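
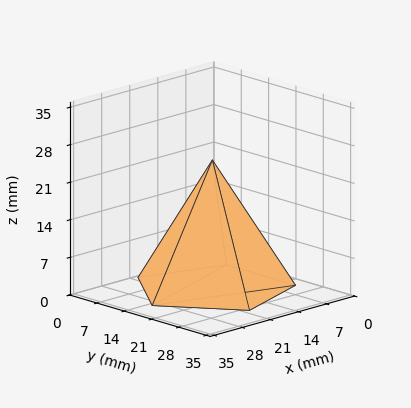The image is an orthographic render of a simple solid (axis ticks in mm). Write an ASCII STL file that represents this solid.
Reading the render: the shape is a regular 5-sided pyramid, base circumscribed radius ≈ 15 mm, apex at z ≈ 24 mm (dimensions read to the nearest mm from the axis ticks). For the STL, each face is triangulated and given an outward normal.

solid part
  facet normal 0.0000 0.0000 -1.0000
    outer loop
      vertex 2.86 23.82 0.00
      vertex 19.64 29.27 0.00
      vertex 30.00 15.00 0.00
    endloop
  endfacet
  facet normal 0.0000 0.0000 -1.0000
    outer loop
      vertex 2.86 6.18 0.00
      vertex 2.86 23.82 0.00
      vertex 30.00 15.00 0.00
    endloop
  endfacet
  facet normal 0.0000 0.0000 -1.0000
    outer loop
      vertex 19.64 0.73 0.00
      vertex 2.86 6.18 0.00
      vertex 30.00 15.00 0.00
    endloop
  endfacet
  facet normal 0.7221 0.5243 0.4513
    outer loop
      vertex 30.00 15.00 0.00
      vertex 19.64 29.27 0.00
      vertex 15.00 15.00 24.00
    endloop
  endfacet
  facet normal -0.2757 0.8487 0.4513
    outer loop
      vertex 19.64 29.27 0.00
      vertex 2.86 23.82 0.00
      vertex 15.00 15.00 24.00
    endloop
  endfacet
  facet normal -0.8923 0.0000 0.4514
    outer loop
      vertex 2.86 23.82 0.00
      vertex 2.86 6.18 0.00
      vertex 15.00 15.00 24.00
    endloop
  endfacet
  facet normal -0.2757 -0.8487 0.4513
    outer loop
      vertex 2.86 6.18 0.00
      vertex 19.64 0.73 0.00
      vertex 15.00 15.00 24.00
    endloop
  endfacet
  facet normal 0.7221 -0.5243 0.4513
    outer loop
      vertex 19.64 0.73 0.00
      vertex 30.00 15.00 0.00
      vertex 15.00 15.00 24.00
    endloop
  endfacet
endsolid part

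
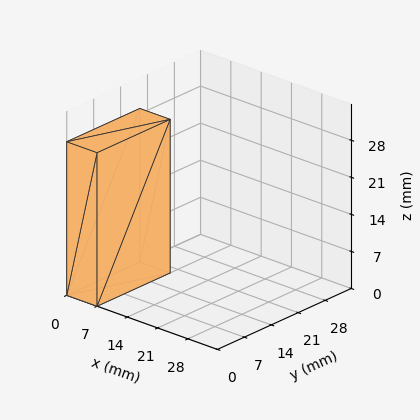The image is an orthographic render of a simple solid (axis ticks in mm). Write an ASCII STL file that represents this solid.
Reading the render: the shape is a rectangular box, roughly 7 × 19 mm footprint and 29 mm tall (dimensions read to the nearest mm from the axis ticks). For the STL, each face is triangulated and given an outward normal.

solid part
  facet normal 0.0000 0.0000 -1.0000
    outer loop
      vertex 7.000 19.000 0.000
      vertex 7.000 0.000 0.000
      vertex 0.000 0.000 0.000
    endloop
  endfacet
  facet normal 0.0000 0.0000 -1.0000
    outer loop
      vertex 0.000 19.000 0.000
      vertex 7.000 19.000 0.000
      vertex 0.000 0.000 0.000
    endloop
  endfacet
  facet normal 0.0000 0.0000 1.0000
    outer loop
      vertex 0.000 0.000 29.000
      vertex 7.000 0.000 29.000
      vertex 7.000 19.000 29.000
    endloop
  endfacet
  facet normal 0.0000 0.0000 1.0000
    outer loop
      vertex 0.000 0.000 29.000
      vertex 7.000 19.000 29.000
      vertex 0.000 19.000 29.000
    endloop
  endfacet
  facet normal 0.0000 -1.0000 0.0000
    outer loop
      vertex 0.000 0.000 0.000
      vertex 7.000 0.000 0.000
      vertex 7.000 0.000 29.000
    endloop
  endfacet
  facet normal 0.0000 -1.0000 0.0000
    outer loop
      vertex 0.000 0.000 0.000
      vertex 7.000 0.000 29.000
      vertex 0.000 0.000 29.000
    endloop
  endfacet
  facet normal 0.0000 1.0000 0.0000
    outer loop
      vertex 7.000 19.000 29.000
      vertex 7.000 19.000 0.000
      vertex 0.000 19.000 0.000
    endloop
  endfacet
  facet normal 0.0000 1.0000 0.0000
    outer loop
      vertex 0.000 19.000 29.000
      vertex 7.000 19.000 29.000
      vertex 0.000 19.000 0.000
    endloop
  endfacet
  facet normal -1.0000 0.0000 0.0000
    outer loop
      vertex 0.000 19.000 29.000
      vertex 0.000 19.000 0.000
      vertex 0.000 0.000 0.000
    endloop
  endfacet
  facet normal -1.0000 0.0000 0.0000
    outer loop
      vertex 0.000 0.000 29.000
      vertex 0.000 19.000 29.000
      vertex 0.000 0.000 0.000
    endloop
  endfacet
  facet normal 1.0000 0.0000 0.0000
    outer loop
      vertex 7.000 0.000 0.000
      vertex 7.000 19.000 0.000
      vertex 7.000 19.000 29.000
    endloop
  endfacet
  facet normal 1.0000 0.0000 0.0000
    outer loop
      vertex 7.000 0.000 0.000
      vertex 7.000 19.000 29.000
      vertex 7.000 0.000 29.000
    endloop
  endfacet
endsolid part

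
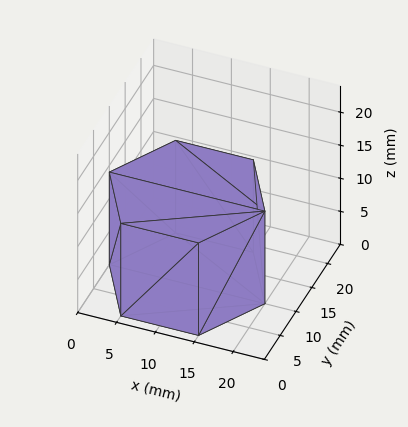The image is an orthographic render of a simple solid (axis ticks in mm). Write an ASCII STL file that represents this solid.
Reading the render: the shape is a regular 6-sided prism (a cylinder approximated with 6 flat sides), circumscribed radius ≈ 10 mm, height ≈ 14 mm (dimensions read to the nearest mm from the axis ticks). For the STL, each face is triangulated and given an outward normal.

solid part
  facet normal 0.0000 0.0000 -1.0000
    outer loop
      vertex 5.000 18.660 0.000
      vertex 15.000 18.660 0.000
      vertex 20.000 10.000 0.000
    endloop
  endfacet
  facet normal 0.0000 0.0000 -1.0000
    outer loop
      vertex 0.000 10.000 0.000
      vertex 5.000 18.660 0.000
      vertex 20.000 10.000 0.000
    endloop
  endfacet
  facet normal 0.0000 0.0000 -1.0000
    outer loop
      vertex 5.000 1.340 0.000
      vertex 0.000 10.000 0.000
      vertex 20.000 10.000 0.000
    endloop
  endfacet
  facet normal 0.0000 0.0000 -1.0000
    outer loop
      vertex 15.000 1.340 0.000
      vertex 5.000 1.340 0.000
      vertex 20.000 10.000 0.000
    endloop
  endfacet
  facet normal 0.0000 0.0000 1.0000
    outer loop
      vertex 20.000 10.000 14.000
      vertex 15.000 18.660 14.000
      vertex 5.000 18.660 14.000
    endloop
  endfacet
  facet normal 0.0000 0.0000 1.0000
    outer loop
      vertex 20.000 10.000 14.000
      vertex 5.000 18.660 14.000
      vertex 0.000 10.000 14.000
    endloop
  endfacet
  facet normal 0.0000 0.0000 1.0000
    outer loop
      vertex 20.000 10.000 14.000
      vertex 0.000 10.000 14.000
      vertex 5.000 1.340 14.000
    endloop
  endfacet
  facet normal 0.0000 0.0000 1.0000
    outer loop
      vertex 20.000 10.000 14.000
      vertex 5.000 1.340 14.000
      vertex 15.000 1.340 14.000
    endloop
  endfacet
  facet normal 0.8660 0.5000 0.0000
    outer loop
      vertex 20.000 10.000 0.000
      vertex 15.000 18.660 0.000
      vertex 15.000 18.660 14.000
    endloop
  endfacet
  facet normal 0.8660 0.5000 0.0000
    outer loop
      vertex 20.000 10.000 0.000
      vertex 15.000 18.660 14.000
      vertex 20.000 10.000 14.000
    endloop
  endfacet
  facet normal 0.0000 1.0000 0.0000
    outer loop
      vertex 15.000 18.660 0.000
      vertex 5.000 18.660 0.000
      vertex 5.000 18.660 14.000
    endloop
  endfacet
  facet normal 0.0000 1.0000 0.0000
    outer loop
      vertex 15.000 18.660 0.000
      vertex 5.000 18.660 14.000
      vertex 15.000 18.660 14.000
    endloop
  endfacet
  facet normal -0.8660 0.5000 0.0000
    outer loop
      vertex 5.000 18.660 0.000
      vertex 0.000 10.000 0.000
      vertex 0.000 10.000 14.000
    endloop
  endfacet
  facet normal -0.8660 0.5000 0.0000
    outer loop
      vertex 5.000 18.660 0.000
      vertex 0.000 10.000 14.000
      vertex 5.000 18.660 14.000
    endloop
  endfacet
  facet normal -0.8660 -0.5000 0.0000
    outer loop
      vertex 0.000 10.000 0.000
      vertex 5.000 1.340 0.000
      vertex 5.000 1.340 14.000
    endloop
  endfacet
  facet normal -0.8660 -0.5000 0.0000
    outer loop
      vertex 0.000 10.000 0.000
      vertex 5.000 1.340 14.000
      vertex 0.000 10.000 14.000
    endloop
  endfacet
  facet normal 0.0000 -1.0000 0.0000
    outer loop
      vertex 5.000 1.340 0.000
      vertex 15.000 1.340 0.000
      vertex 15.000 1.340 14.000
    endloop
  endfacet
  facet normal 0.0000 -1.0000 0.0000
    outer loop
      vertex 5.000 1.340 0.000
      vertex 15.000 1.340 14.000
      vertex 5.000 1.340 14.000
    endloop
  endfacet
  facet normal 0.8660 -0.5000 0.0000
    outer loop
      vertex 15.000 1.340 0.000
      vertex 20.000 10.000 0.000
      vertex 20.000 10.000 14.000
    endloop
  endfacet
  facet normal 0.8660 -0.5000 0.0000
    outer loop
      vertex 15.000 1.340 0.000
      vertex 20.000 10.000 14.000
      vertex 15.000 1.340 14.000
    endloop
  endfacet
endsolid part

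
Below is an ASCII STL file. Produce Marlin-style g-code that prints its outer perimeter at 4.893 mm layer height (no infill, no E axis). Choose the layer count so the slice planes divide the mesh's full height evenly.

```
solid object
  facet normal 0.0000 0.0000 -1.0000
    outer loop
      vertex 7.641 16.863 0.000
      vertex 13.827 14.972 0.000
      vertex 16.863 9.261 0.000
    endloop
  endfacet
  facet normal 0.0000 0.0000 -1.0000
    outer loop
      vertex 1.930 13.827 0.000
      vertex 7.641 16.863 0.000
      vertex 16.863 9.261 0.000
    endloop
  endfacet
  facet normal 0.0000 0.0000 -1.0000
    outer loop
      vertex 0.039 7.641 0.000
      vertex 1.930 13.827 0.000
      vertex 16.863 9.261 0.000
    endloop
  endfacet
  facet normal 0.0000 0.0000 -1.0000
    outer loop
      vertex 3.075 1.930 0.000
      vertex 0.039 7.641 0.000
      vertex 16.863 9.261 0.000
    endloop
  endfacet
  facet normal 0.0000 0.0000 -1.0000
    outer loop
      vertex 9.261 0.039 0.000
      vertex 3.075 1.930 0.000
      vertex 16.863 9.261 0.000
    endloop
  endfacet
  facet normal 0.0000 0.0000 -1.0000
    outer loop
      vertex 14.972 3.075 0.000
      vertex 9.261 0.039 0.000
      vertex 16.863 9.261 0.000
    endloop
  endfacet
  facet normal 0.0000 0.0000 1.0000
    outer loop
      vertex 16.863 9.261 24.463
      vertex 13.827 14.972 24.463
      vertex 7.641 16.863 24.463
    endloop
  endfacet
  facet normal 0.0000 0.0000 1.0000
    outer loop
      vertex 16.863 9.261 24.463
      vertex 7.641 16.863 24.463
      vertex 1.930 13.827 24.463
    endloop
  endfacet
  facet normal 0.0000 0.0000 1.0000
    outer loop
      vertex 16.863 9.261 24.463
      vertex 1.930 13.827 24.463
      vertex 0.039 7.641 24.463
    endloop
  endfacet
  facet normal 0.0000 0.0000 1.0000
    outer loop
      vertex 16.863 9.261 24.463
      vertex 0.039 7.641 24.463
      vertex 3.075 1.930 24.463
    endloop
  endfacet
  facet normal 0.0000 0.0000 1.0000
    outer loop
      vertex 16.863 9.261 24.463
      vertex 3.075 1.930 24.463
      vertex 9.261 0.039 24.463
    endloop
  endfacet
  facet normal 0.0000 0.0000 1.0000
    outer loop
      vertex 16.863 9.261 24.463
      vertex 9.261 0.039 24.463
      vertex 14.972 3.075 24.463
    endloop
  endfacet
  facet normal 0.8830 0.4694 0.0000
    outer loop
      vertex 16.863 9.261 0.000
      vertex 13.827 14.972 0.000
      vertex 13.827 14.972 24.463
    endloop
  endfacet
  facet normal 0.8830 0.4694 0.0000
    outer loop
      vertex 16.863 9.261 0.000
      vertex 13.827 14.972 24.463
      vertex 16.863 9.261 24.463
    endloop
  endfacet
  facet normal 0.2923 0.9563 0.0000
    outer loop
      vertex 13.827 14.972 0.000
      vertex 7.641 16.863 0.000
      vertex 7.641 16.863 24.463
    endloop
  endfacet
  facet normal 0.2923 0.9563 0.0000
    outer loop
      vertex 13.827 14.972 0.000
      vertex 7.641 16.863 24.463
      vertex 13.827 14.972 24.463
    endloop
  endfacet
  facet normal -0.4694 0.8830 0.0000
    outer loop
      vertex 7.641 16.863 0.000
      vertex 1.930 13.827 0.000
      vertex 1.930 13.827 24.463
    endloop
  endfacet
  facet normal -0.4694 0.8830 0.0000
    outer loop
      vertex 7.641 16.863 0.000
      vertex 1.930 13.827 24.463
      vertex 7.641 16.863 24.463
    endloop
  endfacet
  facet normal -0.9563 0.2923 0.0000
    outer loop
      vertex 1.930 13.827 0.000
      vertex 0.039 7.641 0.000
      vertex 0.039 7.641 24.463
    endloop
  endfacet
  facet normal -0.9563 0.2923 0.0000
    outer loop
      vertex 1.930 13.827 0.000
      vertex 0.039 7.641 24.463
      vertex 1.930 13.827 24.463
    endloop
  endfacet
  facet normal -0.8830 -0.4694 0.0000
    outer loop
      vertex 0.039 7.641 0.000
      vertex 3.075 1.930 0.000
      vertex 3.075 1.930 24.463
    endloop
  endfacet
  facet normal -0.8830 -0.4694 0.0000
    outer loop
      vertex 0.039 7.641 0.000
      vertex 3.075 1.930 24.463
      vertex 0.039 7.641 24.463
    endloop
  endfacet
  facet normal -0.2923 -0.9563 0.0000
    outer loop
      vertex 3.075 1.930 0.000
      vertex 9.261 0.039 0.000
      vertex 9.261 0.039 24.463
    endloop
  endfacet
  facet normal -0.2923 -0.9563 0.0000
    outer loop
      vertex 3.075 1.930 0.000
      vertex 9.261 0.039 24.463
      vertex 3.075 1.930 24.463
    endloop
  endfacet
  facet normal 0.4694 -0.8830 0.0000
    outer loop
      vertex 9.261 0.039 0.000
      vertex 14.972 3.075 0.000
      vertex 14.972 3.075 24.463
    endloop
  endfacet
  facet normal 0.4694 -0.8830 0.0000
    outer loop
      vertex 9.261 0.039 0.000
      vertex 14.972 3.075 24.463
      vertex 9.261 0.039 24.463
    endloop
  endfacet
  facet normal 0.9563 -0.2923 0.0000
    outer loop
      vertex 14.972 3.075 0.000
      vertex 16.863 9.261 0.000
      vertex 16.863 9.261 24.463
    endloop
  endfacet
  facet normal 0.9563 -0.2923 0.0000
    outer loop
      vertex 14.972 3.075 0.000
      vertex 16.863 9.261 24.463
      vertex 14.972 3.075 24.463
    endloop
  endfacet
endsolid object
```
; perimeter-only toolpath
G21 ; units = mm
G90 ; absolute positioning
G28 ; home
; layer 1
G0 Z4.893
G0 X16.863 Y9.261
G1 X13.827 Y14.972
G1 X7.641 Y16.863
G1 X1.930 Y13.827
G1 X0.039 Y7.641
G1 X3.075 Y1.930
G1 X9.261 Y0.039
G1 X14.972 Y3.075
G1 X16.863 Y9.261
; layer 2
G0 Z9.785
G0 X16.863 Y9.261
G1 X13.827 Y14.972
G1 X7.641 Y16.863
G1 X1.930 Y13.827
G1 X0.039 Y7.641
G1 X3.075 Y1.930
G1 X9.261 Y0.039
G1 X14.972 Y3.075
G1 X16.863 Y9.261
; layer 3
G0 Z14.678
G0 X16.863 Y9.261
G1 X13.827 Y14.972
G1 X7.641 Y16.863
G1 X1.930 Y13.827
G1 X0.039 Y7.641
G1 X3.075 Y1.930
G1 X9.261 Y0.039
G1 X14.972 Y3.075
G1 X16.863 Y9.261
; layer 4
G0 Z19.570
G0 X16.863 Y9.261
G1 X13.827 Y14.972
G1 X7.641 Y16.863
G1 X1.930 Y13.827
G1 X0.039 Y7.641
G1 X3.075 Y1.930
G1 X9.261 Y0.039
G1 X14.972 Y3.075
G1 X16.863 Y9.261
; layer 5
G0 Z24.463
G0 X16.863 Y9.261
G1 X13.827 Y14.972
G1 X7.641 Y16.863
G1 X1.930 Y13.827
G1 X0.039 Y7.641
G1 X3.075 Y1.930
G1 X9.261 Y0.039
G1 X14.972 Y3.075
G1 X16.863 Y9.261
M2 ; end

The solid is a regular 8-sided prism (a cylinder approximated with 8 flat sides), circumscribed radius ≈ 8.45 mm, height ≈ 24.5 mm. Slicing at Δz = 4.893 mm — 5 equal slices spanning the solid's height, so layer i sits at z = i·h/5 — gives 5 non-empty perimeters. Each is a 8-segment closed polygon; G0 lifts to the layer z and rapids to the start vertex, then G1 traces the edges.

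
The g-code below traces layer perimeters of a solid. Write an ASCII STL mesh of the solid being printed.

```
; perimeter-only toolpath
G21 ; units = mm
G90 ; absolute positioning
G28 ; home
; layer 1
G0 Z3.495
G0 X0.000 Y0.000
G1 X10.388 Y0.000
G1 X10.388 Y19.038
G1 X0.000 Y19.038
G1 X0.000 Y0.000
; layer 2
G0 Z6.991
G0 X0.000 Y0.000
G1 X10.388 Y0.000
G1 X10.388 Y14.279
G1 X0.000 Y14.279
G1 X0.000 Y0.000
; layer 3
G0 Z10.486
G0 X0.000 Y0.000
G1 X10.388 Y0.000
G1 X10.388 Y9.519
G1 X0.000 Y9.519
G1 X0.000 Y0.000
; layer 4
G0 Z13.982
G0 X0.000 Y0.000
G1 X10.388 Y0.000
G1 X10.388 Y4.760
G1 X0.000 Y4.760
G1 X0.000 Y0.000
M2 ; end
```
solid part
  facet normal 0.0000 0.0000 -1.0000
    outer loop
      vertex 10.388 23.798 0.000
      vertex 10.388 0.000 0.000
      vertex 0.000 0.000 0.000
    endloop
  endfacet
  facet normal 0.0000 0.0000 -1.0000
    outer loop
      vertex 0.000 23.798 0.000
      vertex 10.388 23.798 0.000
      vertex 0.000 0.000 0.000
    endloop
  endfacet
  facet normal 0.0000 -1.0000 0.0000
    outer loop
      vertex 0.000 0.000 0.000
      vertex 10.388 0.000 0.000
      vertex 10.388 0.000 17.477
    endloop
  endfacet
  facet normal 0.0000 -1.0000 0.0000
    outer loop
      vertex 0.000 0.000 0.000
      vertex 10.388 0.000 17.477
      vertex 0.000 0.000 17.477
    endloop
  endfacet
  facet normal 0.0000 0.5919 0.8060
    outer loop
      vertex 0.000 0.000 17.477
      vertex 10.388 0.000 17.477
      vertex 10.388 23.798 0.000
    endloop
  endfacet
  facet normal 0.0000 0.5919 0.8060
    outer loop
      vertex 0.000 0.000 17.477
      vertex 10.388 23.798 0.000
      vertex 0.000 23.798 0.000
    endloop
  endfacet
  facet normal -1.0000 0.0000 0.0000
    outer loop
      vertex 0.000 0.000 17.477
      vertex 0.000 23.798 0.000
      vertex 0.000 0.000 0.000
    endloop
  endfacet
  facet normal 1.0000 0.0000 0.0000
    outer loop
      vertex 10.388 0.000 0.000
      vertex 10.388 23.798 0.000
      vertex 10.388 0.000 17.477
    endloop
  endfacet
endsolid part

The G0 Z moves step by Δz≈3.495 mm. The G1 loops shrink linearly with z, so the solid tapers from its base footprint up to z≈17.5. Closing with a flat bottom cap and the tapered top and triangulating gives 8 facets — a wedge (ramp): 10.4 × 23.8 mm base, rising to 17.5 mm along the y=0 edge and sloping linearly to z=0 at y=23.8.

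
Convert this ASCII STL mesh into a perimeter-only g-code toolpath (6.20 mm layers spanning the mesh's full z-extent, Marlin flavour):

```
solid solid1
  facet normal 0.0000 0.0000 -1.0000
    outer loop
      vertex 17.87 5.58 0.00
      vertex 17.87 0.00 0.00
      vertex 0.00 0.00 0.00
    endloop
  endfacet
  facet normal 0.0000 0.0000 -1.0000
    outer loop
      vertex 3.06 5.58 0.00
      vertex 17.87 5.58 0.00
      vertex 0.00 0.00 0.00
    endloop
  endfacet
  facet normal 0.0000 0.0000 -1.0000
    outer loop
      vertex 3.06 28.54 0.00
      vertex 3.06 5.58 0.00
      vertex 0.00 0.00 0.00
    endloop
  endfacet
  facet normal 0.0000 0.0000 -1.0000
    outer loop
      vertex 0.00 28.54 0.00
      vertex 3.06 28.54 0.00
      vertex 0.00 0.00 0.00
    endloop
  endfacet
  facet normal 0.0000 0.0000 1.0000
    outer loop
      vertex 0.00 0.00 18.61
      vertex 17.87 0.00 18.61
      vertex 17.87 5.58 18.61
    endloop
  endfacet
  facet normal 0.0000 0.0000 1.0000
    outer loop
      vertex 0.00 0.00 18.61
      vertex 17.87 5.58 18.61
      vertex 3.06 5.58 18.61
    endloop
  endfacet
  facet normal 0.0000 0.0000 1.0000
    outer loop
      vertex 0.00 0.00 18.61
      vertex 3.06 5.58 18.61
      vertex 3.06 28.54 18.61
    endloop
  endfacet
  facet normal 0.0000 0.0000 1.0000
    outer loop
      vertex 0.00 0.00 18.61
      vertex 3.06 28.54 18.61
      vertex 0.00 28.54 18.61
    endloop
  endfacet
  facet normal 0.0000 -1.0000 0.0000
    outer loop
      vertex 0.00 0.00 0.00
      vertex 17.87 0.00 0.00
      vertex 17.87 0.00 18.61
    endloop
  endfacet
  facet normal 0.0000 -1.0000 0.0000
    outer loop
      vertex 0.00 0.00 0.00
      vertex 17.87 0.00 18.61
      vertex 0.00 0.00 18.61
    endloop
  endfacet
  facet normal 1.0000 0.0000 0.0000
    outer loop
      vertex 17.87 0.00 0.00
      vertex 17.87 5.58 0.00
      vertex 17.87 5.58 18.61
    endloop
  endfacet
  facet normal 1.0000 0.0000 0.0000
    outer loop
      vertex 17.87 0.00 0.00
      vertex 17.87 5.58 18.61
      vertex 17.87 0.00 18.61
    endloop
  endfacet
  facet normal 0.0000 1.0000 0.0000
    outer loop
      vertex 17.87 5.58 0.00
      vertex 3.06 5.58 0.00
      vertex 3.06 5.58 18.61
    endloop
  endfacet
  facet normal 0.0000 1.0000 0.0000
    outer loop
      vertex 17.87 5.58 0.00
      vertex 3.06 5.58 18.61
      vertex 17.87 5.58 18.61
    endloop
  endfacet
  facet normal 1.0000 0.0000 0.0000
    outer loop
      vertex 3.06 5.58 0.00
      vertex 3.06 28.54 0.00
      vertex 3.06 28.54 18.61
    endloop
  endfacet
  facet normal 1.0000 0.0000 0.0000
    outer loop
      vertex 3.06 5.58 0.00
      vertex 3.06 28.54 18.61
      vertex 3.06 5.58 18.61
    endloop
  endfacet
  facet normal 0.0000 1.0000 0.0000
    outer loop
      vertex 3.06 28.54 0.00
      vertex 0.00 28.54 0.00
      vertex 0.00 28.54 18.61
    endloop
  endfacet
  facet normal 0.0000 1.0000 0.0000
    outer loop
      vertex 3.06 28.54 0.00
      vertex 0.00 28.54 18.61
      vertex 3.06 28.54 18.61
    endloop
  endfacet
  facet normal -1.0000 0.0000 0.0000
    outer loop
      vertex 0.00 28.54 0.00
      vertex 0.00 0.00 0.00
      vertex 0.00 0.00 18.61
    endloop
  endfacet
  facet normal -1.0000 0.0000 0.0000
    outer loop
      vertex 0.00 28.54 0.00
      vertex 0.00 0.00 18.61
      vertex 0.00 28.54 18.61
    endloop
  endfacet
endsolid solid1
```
; perimeter-only toolpath
G21 ; units = mm
G90 ; absolute positioning
G28 ; home
; layer 1
G0 Z6.20
G0 X0.00 Y0.00
G1 X17.87 Y0.00
G1 X17.87 Y5.58
G1 X3.06 Y5.58
G1 X3.06 Y28.54
G1 X0.00 Y28.54
G1 X0.00 Y0.00
; layer 2
G0 Z12.41
G0 X0.00 Y0.00
G1 X17.87 Y0.00
G1 X17.87 Y5.58
G1 X3.06 Y5.58
G1 X3.06 Y28.54
G1 X0.00 Y28.54
G1 X0.00 Y0.00
; layer 3
G0 Z18.61
G0 X0.00 Y0.00
G1 X17.87 Y0.00
G1 X17.87 Y5.58
G1 X3.06 Y5.58
G1 X3.06 Y28.54
G1 X0.00 Y28.54
G1 X0.00 Y0.00
M2 ; end

The solid is an L-shaped prism: outer 17.9 × 28.5 mm, arm thicknesses ≈ 5.58 mm (horizontal) and 3.06 mm (vertical), extruded 18.6 mm in z. Slicing at Δz = 6.20 mm — 3 equal slices spanning the solid's height, so layer i sits at z = i·h/3 — gives 3 non-empty perimeters. Each is a 6-segment closed polygon; G0 lifts to the layer z and rapids to the start vertex, then G1 traces the edges.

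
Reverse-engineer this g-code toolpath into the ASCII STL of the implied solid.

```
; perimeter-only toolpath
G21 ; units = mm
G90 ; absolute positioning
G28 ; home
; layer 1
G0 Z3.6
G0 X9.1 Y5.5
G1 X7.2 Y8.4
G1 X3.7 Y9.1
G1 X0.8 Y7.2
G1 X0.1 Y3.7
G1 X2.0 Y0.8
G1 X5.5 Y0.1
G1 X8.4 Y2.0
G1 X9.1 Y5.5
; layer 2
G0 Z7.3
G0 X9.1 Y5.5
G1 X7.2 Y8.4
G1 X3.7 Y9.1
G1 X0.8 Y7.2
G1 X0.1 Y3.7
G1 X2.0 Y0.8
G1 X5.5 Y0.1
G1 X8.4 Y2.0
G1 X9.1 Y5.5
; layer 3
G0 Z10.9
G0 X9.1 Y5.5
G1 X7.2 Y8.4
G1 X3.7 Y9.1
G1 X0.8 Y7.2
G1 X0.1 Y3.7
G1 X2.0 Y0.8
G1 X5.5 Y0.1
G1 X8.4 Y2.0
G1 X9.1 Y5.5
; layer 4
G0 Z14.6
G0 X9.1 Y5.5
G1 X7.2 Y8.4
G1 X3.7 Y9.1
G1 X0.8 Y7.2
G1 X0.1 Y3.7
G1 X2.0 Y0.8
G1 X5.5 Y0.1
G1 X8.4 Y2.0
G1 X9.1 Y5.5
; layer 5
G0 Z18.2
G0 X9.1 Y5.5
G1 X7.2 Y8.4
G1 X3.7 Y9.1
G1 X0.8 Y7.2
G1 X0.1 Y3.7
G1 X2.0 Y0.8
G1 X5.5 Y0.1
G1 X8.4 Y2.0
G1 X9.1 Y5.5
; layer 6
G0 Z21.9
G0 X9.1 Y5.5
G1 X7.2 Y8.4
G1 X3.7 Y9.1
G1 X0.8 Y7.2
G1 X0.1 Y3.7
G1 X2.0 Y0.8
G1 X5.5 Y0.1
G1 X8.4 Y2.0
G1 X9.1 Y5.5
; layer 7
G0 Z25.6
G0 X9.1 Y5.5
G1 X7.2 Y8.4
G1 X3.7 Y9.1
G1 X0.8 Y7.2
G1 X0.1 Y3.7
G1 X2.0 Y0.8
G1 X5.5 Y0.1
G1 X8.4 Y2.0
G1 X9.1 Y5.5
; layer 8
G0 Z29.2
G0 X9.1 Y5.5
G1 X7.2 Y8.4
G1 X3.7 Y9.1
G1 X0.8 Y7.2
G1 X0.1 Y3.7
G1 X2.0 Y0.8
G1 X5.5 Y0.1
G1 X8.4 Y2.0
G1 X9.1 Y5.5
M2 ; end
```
solid part
  facet normal 0.0000 0.0000 -1.0000
    outer loop
      vertex 3.7 9.1 0.0
      vertex 7.2 8.4 0.0
      vertex 9.1 5.5 0.0
    endloop
  endfacet
  facet normal 0.0000 0.0000 -1.0000
    outer loop
      vertex 0.8 7.2 0.0
      vertex 3.7 9.1 0.0
      vertex 9.1 5.5 0.0
    endloop
  endfacet
  facet normal 0.0000 0.0000 -1.0000
    outer loop
      vertex 0.1 3.7 0.0
      vertex 0.8 7.2 0.0
      vertex 9.1 5.5 0.0
    endloop
  endfacet
  facet normal 0.0000 0.0000 -1.0000
    outer loop
      vertex 2.0 0.8 0.0
      vertex 0.1 3.7 0.0
      vertex 9.1 5.5 0.0
    endloop
  endfacet
  facet normal 0.0000 0.0000 -1.0000
    outer loop
      vertex 5.5 0.1 0.0
      vertex 2.0 0.8 0.0
      vertex 9.1 5.5 0.0
    endloop
  endfacet
  facet normal 0.0000 0.0000 -1.0000
    outer loop
      vertex 8.4 2.0 0.0
      vertex 5.5 0.1 0.0
      vertex 9.1 5.5 0.0
    endloop
  endfacet
  facet normal 0.0000 0.0000 1.0000
    outer loop
      vertex 9.1 5.5 29.2
      vertex 7.2 8.4 29.2
      vertex 3.7 9.1 29.2
    endloop
  endfacet
  facet normal 0.0000 0.0000 1.0000
    outer loop
      vertex 9.1 5.5 29.2
      vertex 3.7 9.1 29.2
      vertex 0.8 7.2 29.2
    endloop
  endfacet
  facet normal 0.0000 0.0000 1.0000
    outer loop
      vertex 9.1 5.5 29.2
      vertex 0.8 7.2 29.2
      vertex 0.1 3.7 29.2
    endloop
  endfacet
  facet normal 0.0000 0.0000 1.0000
    outer loop
      vertex 9.1 5.5 29.2
      vertex 0.1 3.7 29.2
      vertex 2.0 0.8 29.2
    endloop
  endfacet
  facet normal 0.0000 0.0000 1.0000
    outer loop
      vertex 9.1 5.5 29.2
      vertex 2.0 0.8 29.2
      vertex 5.5 0.1 29.2
    endloop
  endfacet
  facet normal 0.0000 0.0000 1.0000
    outer loop
      vertex 9.1 5.5 29.2
      vertex 5.5 0.1 29.2
      vertex 8.4 2.0 29.2
    endloop
  endfacet
  facet normal 0.8365 0.5480 0.0000
    outer loop
      vertex 9.1 5.5 0.0
      vertex 7.2 8.4 0.0
      vertex 7.2 8.4 29.2
    endloop
  endfacet
  facet normal 0.8365 0.5480 0.0000
    outer loop
      vertex 9.1 5.5 0.0
      vertex 7.2 8.4 29.2
      vertex 9.1 5.5 29.2
    endloop
  endfacet
  facet normal 0.1961 0.9806 0.0000
    outer loop
      vertex 7.2 8.4 0.0
      vertex 3.7 9.1 0.0
      vertex 3.7 9.1 29.2
    endloop
  endfacet
  facet normal 0.1961 0.9806 0.0000
    outer loop
      vertex 7.2 8.4 0.0
      vertex 3.7 9.1 29.2
      vertex 7.2 8.4 29.2
    endloop
  endfacet
  facet normal -0.5480 0.8365 0.0000
    outer loop
      vertex 3.7 9.1 0.0
      vertex 0.8 7.2 0.0
      vertex 0.8 7.2 29.2
    endloop
  endfacet
  facet normal -0.5480 0.8365 0.0000
    outer loop
      vertex 3.7 9.1 0.0
      vertex 0.8 7.2 29.2
      vertex 3.7 9.1 29.2
    endloop
  endfacet
  facet normal -0.9806 0.1961 0.0000
    outer loop
      vertex 0.8 7.2 0.0
      vertex 0.1 3.7 0.0
      vertex 0.1 3.7 29.2
    endloop
  endfacet
  facet normal -0.9806 0.1961 0.0000
    outer loop
      vertex 0.8 7.2 0.0
      vertex 0.1 3.7 29.2
      vertex 0.8 7.2 29.2
    endloop
  endfacet
  facet normal -0.8365 -0.5480 0.0000
    outer loop
      vertex 0.1 3.7 0.0
      vertex 2.0 0.8 0.0
      vertex 2.0 0.8 29.2
    endloop
  endfacet
  facet normal -0.8365 -0.5480 0.0000
    outer loop
      vertex 0.1 3.7 0.0
      vertex 2.0 0.8 29.2
      vertex 0.1 3.7 29.2
    endloop
  endfacet
  facet normal -0.1961 -0.9806 0.0000
    outer loop
      vertex 2.0 0.8 0.0
      vertex 5.5 0.1 0.0
      vertex 5.5 0.1 29.2
    endloop
  endfacet
  facet normal -0.1961 -0.9806 0.0000
    outer loop
      vertex 2.0 0.8 0.0
      vertex 5.5 0.1 29.2
      vertex 2.0 0.8 29.2
    endloop
  endfacet
  facet normal 0.5480 -0.8365 0.0000
    outer loop
      vertex 5.5 0.1 0.0
      vertex 8.4 2.0 0.0
      vertex 8.4 2.0 29.2
    endloop
  endfacet
  facet normal 0.5480 -0.8365 0.0000
    outer loop
      vertex 5.5 0.1 0.0
      vertex 8.4 2.0 29.2
      vertex 5.5 0.1 29.2
    endloop
  endfacet
  facet normal 0.9806 -0.1961 0.0000
    outer loop
      vertex 8.4 2.0 0.0
      vertex 9.1 5.5 0.0
      vertex 9.1 5.5 29.2
    endloop
  endfacet
  facet normal 0.9806 -0.1961 0.0000
    outer loop
      vertex 8.4 2.0 0.0
      vertex 9.1 5.5 29.2
      vertex 8.4 2.0 29.2
    endloop
  endfacet
endsolid part

The G0 Z moves step by Δz≈3.6 mm. Every layer's G1 loop is the same polygon, so the solid is a straight extrusion of it from z=0 to z≈29.2. Closing with flat bottom and top caps and triangulating gives 28 facets — a regular 8-sided prism (a cylinder approximated with 8 flat sides), circumscribed radius ≈ 4.6 mm, height ≈ 29.2 mm.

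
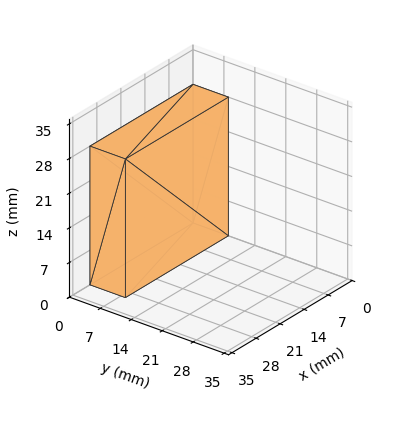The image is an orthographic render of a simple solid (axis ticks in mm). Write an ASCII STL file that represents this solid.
Reading the render: the shape is a rectangular box, roughly 30 × 8 mm footprint and 28 mm tall (dimensions read to the nearest mm from the axis ticks). For the STL, each face is triangulated and given an outward normal.

solid part
  facet normal 0.0000 0.0000 -1.0000
    outer loop
      vertex 30.000 8.000 0.000
      vertex 30.000 0.000 0.000
      vertex 0.000 0.000 0.000
    endloop
  endfacet
  facet normal 0.0000 0.0000 -1.0000
    outer loop
      vertex 0.000 8.000 0.000
      vertex 30.000 8.000 0.000
      vertex 0.000 0.000 0.000
    endloop
  endfacet
  facet normal 0.0000 0.0000 1.0000
    outer loop
      vertex 0.000 0.000 28.000
      vertex 30.000 0.000 28.000
      vertex 30.000 8.000 28.000
    endloop
  endfacet
  facet normal 0.0000 0.0000 1.0000
    outer loop
      vertex 0.000 0.000 28.000
      vertex 30.000 8.000 28.000
      vertex 0.000 8.000 28.000
    endloop
  endfacet
  facet normal 0.0000 -1.0000 0.0000
    outer loop
      vertex 0.000 0.000 0.000
      vertex 30.000 0.000 0.000
      vertex 30.000 0.000 28.000
    endloop
  endfacet
  facet normal 0.0000 -1.0000 0.0000
    outer loop
      vertex 0.000 0.000 0.000
      vertex 30.000 0.000 28.000
      vertex 0.000 0.000 28.000
    endloop
  endfacet
  facet normal 0.0000 1.0000 0.0000
    outer loop
      vertex 30.000 8.000 28.000
      vertex 30.000 8.000 0.000
      vertex 0.000 8.000 0.000
    endloop
  endfacet
  facet normal 0.0000 1.0000 0.0000
    outer loop
      vertex 0.000 8.000 28.000
      vertex 30.000 8.000 28.000
      vertex 0.000 8.000 0.000
    endloop
  endfacet
  facet normal -1.0000 0.0000 0.0000
    outer loop
      vertex 0.000 8.000 28.000
      vertex 0.000 8.000 0.000
      vertex 0.000 0.000 0.000
    endloop
  endfacet
  facet normal -1.0000 0.0000 0.0000
    outer loop
      vertex 0.000 0.000 28.000
      vertex 0.000 8.000 28.000
      vertex 0.000 0.000 0.000
    endloop
  endfacet
  facet normal 1.0000 0.0000 0.0000
    outer loop
      vertex 30.000 0.000 0.000
      vertex 30.000 8.000 0.000
      vertex 30.000 8.000 28.000
    endloop
  endfacet
  facet normal 1.0000 0.0000 0.0000
    outer loop
      vertex 30.000 0.000 0.000
      vertex 30.000 8.000 28.000
      vertex 30.000 0.000 28.000
    endloop
  endfacet
endsolid part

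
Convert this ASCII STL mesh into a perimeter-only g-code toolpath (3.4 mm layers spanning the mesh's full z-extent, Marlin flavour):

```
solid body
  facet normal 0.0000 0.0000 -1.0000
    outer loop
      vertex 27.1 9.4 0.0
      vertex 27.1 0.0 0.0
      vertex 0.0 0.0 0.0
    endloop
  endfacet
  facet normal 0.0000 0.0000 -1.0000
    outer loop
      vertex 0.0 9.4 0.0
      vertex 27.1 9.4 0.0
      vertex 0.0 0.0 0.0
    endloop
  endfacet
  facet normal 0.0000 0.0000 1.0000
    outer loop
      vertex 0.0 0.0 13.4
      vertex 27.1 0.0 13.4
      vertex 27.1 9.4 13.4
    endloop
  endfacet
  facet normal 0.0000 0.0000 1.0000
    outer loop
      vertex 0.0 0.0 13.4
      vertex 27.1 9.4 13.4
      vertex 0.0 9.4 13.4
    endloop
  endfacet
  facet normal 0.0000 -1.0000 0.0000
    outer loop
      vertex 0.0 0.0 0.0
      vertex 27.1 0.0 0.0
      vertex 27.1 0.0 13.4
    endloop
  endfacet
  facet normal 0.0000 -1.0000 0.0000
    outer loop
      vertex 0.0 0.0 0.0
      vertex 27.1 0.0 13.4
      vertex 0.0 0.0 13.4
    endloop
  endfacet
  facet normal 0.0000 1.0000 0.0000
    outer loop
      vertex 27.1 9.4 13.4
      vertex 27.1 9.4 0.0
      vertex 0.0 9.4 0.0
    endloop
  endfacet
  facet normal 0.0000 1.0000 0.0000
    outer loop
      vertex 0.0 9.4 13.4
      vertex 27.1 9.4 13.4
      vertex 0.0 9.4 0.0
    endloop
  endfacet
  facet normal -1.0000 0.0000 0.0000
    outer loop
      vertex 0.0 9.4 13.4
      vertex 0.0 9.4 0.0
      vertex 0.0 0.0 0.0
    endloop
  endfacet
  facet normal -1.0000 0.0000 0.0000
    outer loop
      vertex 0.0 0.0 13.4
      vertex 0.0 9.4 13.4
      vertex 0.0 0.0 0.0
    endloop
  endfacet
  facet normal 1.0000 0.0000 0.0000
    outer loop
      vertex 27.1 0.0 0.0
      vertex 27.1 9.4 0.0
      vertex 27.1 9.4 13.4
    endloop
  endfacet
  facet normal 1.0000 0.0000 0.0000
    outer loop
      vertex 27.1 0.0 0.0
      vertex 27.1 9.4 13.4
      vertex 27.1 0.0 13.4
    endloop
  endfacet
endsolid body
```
; perimeter-only toolpath
G21 ; units = mm
G90 ; absolute positioning
G28 ; home
; layer 1
G0 Z3.4
G0 X0.0 Y0.0
G1 X27.1 Y0.0
G1 X27.1 Y9.4
G1 X0.0 Y9.4
G1 X0.0 Y0.0
; layer 2
G0 Z6.7
G0 X0.0 Y0.0
G1 X27.1 Y0.0
G1 X27.1 Y9.4
G1 X0.0 Y9.4
G1 X0.0 Y0.0
; layer 3
G0 Z10.1
G0 X0.0 Y0.0
G1 X27.1 Y0.0
G1 X27.1 Y9.4
G1 X0.0 Y9.4
G1 X0.0 Y0.0
; layer 4
G0 Z13.4
G0 X0.0 Y0.0
G1 X27.1 Y0.0
G1 X27.1 Y9.4
G1 X0.0 Y9.4
G1 X0.0 Y0.0
M2 ; end

The solid is a rectangular box, roughly 27.1 × 9.4 mm footprint and 13.4 mm tall. Slicing at Δz = 3.4 mm — 4 equal slices spanning the solid's height, so layer i sits at z = i·h/4 — gives 4 non-empty perimeters. Each is a 4-segment closed polygon; G0 lifts to the layer z and rapids to the start vertex, then G1 traces the edges.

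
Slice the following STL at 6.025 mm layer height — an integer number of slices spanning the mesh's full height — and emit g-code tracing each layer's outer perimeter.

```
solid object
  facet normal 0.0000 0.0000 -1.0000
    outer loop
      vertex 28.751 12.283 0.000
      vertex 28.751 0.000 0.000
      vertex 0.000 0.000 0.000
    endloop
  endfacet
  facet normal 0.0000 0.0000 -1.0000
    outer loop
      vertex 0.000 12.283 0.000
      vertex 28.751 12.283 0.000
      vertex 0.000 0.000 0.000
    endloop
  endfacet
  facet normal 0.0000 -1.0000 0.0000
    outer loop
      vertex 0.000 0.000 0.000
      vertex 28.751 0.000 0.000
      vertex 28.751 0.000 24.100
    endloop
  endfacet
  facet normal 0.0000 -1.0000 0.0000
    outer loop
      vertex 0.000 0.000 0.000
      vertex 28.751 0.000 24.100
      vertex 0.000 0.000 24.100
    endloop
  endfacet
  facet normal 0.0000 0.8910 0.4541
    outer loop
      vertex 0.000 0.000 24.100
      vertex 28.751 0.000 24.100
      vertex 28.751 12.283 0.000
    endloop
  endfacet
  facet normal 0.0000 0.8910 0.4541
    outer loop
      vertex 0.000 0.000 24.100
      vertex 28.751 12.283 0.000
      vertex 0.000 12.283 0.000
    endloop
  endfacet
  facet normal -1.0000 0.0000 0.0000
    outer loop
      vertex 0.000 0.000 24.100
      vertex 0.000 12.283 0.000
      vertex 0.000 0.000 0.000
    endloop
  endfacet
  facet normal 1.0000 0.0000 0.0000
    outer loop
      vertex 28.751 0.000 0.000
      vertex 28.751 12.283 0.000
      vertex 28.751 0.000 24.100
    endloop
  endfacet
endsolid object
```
; perimeter-only toolpath
G21 ; units = mm
G90 ; absolute positioning
G28 ; home
; layer 1
G0 Z6.025
G0 X0.000 Y0.000
G1 X28.751 Y0.000
G1 X28.751 Y9.212
G1 X0.000 Y9.212
G1 X0.000 Y0.000
; layer 2
G0 Z12.050
G0 X0.000 Y0.000
G1 X28.751 Y0.000
G1 X28.751 Y6.141
G1 X0.000 Y6.141
G1 X0.000 Y0.000
; layer 3
G0 Z18.075
G0 X0.000 Y0.000
G1 X28.751 Y0.000
G1 X28.751 Y3.071
G1 X0.000 Y3.071
G1 X0.000 Y0.000
M2 ; end

The solid is a wedge (ramp): 28.8 × 12.3 mm base, rising to 24.1 mm along the y=0 edge and sloping linearly to z=0 at y=12.3. Slicing at Δz = 6.025 mm — 4 equal slices spanning the solid's height, so layer i sits at z = i·h/4 — gives 3 non-empty perimeters. Each is a 4-segment closed polygon; G0 lifts to the layer z and rapids to the start vertex, then G1 traces the edges. The cross-section shrinks linearly with z (the slice at the apex is degenerate and omitted).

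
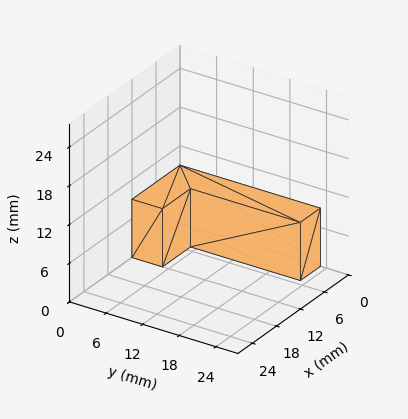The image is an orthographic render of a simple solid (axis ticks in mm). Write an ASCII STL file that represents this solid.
Reading the render: the shape is an L-shaped prism: outer 12 × 23 mm, arm thicknesses ≈ 5 mm (horizontal) and 5 mm (vertical), extruded 9 mm in z (dimensions read to the nearest mm from the axis ticks). For the STL, each face is triangulated and given an outward normal.

solid part
  facet normal 0.0000 0.0000 -1.0000
    outer loop
      vertex 12.000 5.000 0.000
      vertex 12.000 0.000 0.000
      vertex 0.000 0.000 0.000
    endloop
  endfacet
  facet normal 0.0000 0.0000 -1.0000
    outer loop
      vertex 5.000 5.000 0.000
      vertex 12.000 5.000 0.000
      vertex 0.000 0.000 0.000
    endloop
  endfacet
  facet normal 0.0000 0.0000 -1.0000
    outer loop
      vertex 5.000 23.000 0.000
      vertex 5.000 5.000 0.000
      vertex 0.000 0.000 0.000
    endloop
  endfacet
  facet normal 0.0000 0.0000 -1.0000
    outer loop
      vertex 0.000 23.000 0.000
      vertex 5.000 23.000 0.000
      vertex 0.000 0.000 0.000
    endloop
  endfacet
  facet normal 0.0000 0.0000 1.0000
    outer loop
      vertex 0.000 0.000 9.000
      vertex 12.000 0.000 9.000
      vertex 12.000 5.000 9.000
    endloop
  endfacet
  facet normal 0.0000 0.0000 1.0000
    outer loop
      vertex 0.000 0.000 9.000
      vertex 12.000 5.000 9.000
      vertex 5.000 5.000 9.000
    endloop
  endfacet
  facet normal 0.0000 0.0000 1.0000
    outer loop
      vertex 0.000 0.000 9.000
      vertex 5.000 5.000 9.000
      vertex 5.000 23.000 9.000
    endloop
  endfacet
  facet normal 0.0000 0.0000 1.0000
    outer loop
      vertex 0.000 0.000 9.000
      vertex 5.000 23.000 9.000
      vertex 0.000 23.000 9.000
    endloop
  endfacet
  facet normal 0.0000 -1.0000 0.0000
    outer loop
      vertex 0.000 0.000 0.000
      vertex 12.000 0.000 0.000
      vertex 12.000 0.000 9.000
    endloop
  endfacet
  facet normal 0.0000 -1.0000 0.0000
    outer loop
      vertex 0.000 0.000 0.000
      vertex 12.000 0.000 9.000
      vertex 0.000 0.000 9.000
    endloop
  endfacet
  facet normal 1.0000 0.0000 0.0000
    outer loop
      vertex 12.000 0.000 0.000
      vertex 12.000 5.000 0.000
      vertex 12.000 5.000 9.000
    endloop
  endfacet
  facet normal 1.0000 0.0000 0.0000
    outer loop
      vertex 12.000 0.000 0.000
      vertex 12.000 5.000 9.000
      vertex 12.000 0.000 9.000
    endloop
  endfacet
  facet normal 0.0000 1.0000 0.0000
    outer loop
      vertex 12.000 5.000 0.000
      vertex 5.000 5.000 0.000
      vertex 5.000 5.000 9.000
    endloop
  endfacet
  facet normal 0.0000 1.0000 0.0000
    outer loop
      vertex 12.000 5.000 0.000
      vertex 5.000 5.000 9.000
      vertex 12.000 5.000 9.000
    endloop
  endfacet
  facet normal 1.0000 0.0000 0.0000
    outer loop
      vertex 5.000 5.000 0.000
      vertex 5.000 23.000 0.000
      vertex 5.000 23.000 9.000
    endloop
  endfacet
  facet normal 1.0000 0.0000 0.0000
    outer loop
      vertex 5.000 5.000 0.000
      vertex 5.000 23.000 9.000
      vertex 5.000 5.000 9.000
    endloop
  endfacet
  facet normal 0.0000 1.0000 0.0000
    outer loop
      vertex 5.000 23.000 0.000
      vertex 0.000 23.000 0.000
      vertex 0.000 23.000 9.000
    endloop
  endfacet
  facet normal 0.0000 1.0000 0.0000
    outer loop
      vertex 5.000 23.000 0.000
      vertex 0.000 23.000 9.000
      vertex 5.000 23.000 9.000
    endloop
  endfacet
  facet normal -1.0000 0.0000 0.0000
    outer loop
      vertex 0.000 23.000 0.000
      vertex 0.000 0.000 0.000
      vertex 0.000 0.000 9.000
    endloop
  endfacet
  facet normal -1.0000 0.0000 0.0000
    outer loop
      vertex 0.000 23.000 0.000
      vertex 0.000 0.000 9.000
      vertex 0.000 23.000 9.000
    endloop
  endfacet
endsolid part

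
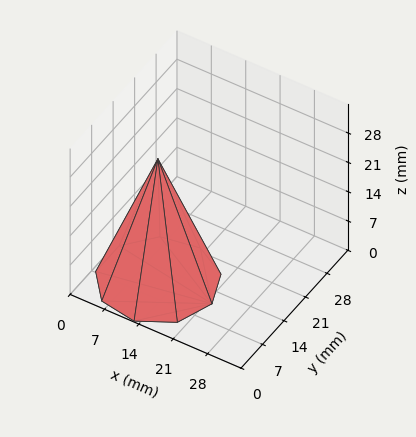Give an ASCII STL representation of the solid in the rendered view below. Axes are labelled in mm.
Reading the render: the shape is a regular 9-sided pyramid, base circumscribed radius ≈ 11 mm, apex at z ≈ 29 mm (dimensions read to the nearest mm from the axis ticks). For the STL, each face is triangulated and given an outward normal.

solid part
  facet normal 0.0000 0.0000 -1.0000
    outer loop
      vertex 12.9 21.8 0.0
      vertex 19.4 18.1 0.0
      vertex 22.0 11.0 0.0
    endloop
  endfacet
  facet normal 0.0000 0.0000 -1.0000
    outer loop
      vertex 5.5 20.5 0.0
      vertex 12.9 21.8 0.0
      vertex 22.0 11.0 0.0
    endloop
  endfacet
  facet normal 0.0000 0.0000 -1.0000
    outer loop
      vertex 0.7 14.8 0.0
      vertex 5.5 20.5 0.0
      vertex 22.0 11.0 0.0
    endloop
  endfacet
  facet normal 0.0000 0.0000 -1.0000
    outer loop
      vertex 0.7 7.2 0.0
      vertex 0.7 14.8 0.0
      vertex 22.0 11.0 0.0
    endloop
  endfacet
  facet normal 0.0000 0.0000 -1.0000
    outer loop
      vertex 5.5 1.5 0.0
      vertex 0.7 7.2 0.0
      vertex 22.0 11.0 0.0
    endloop
  endfacet
  facet normal 0.0000 0.0000 -1.0000
    outer loop
      vertex 12.9 0.2 0.0
      vertex 5.5 1.5 0.0
      vertex 22.0 11.0 0.0
    endloop
  endfacet
  facet normal 0.0000 0.0000 -1.0000
    outer loop
      vertex 19.4 3.9 0.0
      vertex 12.9 0.2 0.0
      vertex 22.0 11.0 0.0
    endloop
  endfacet
  facet normal 0.8846 0.3239 0.3355
    outer loop
      vertex 22.0 11.0 0.0
      vertex 19.4 18.1 0.0
      vertex 11.0 11.0 29.0
    endloop
  endfacet
  facet normal 0.4660 0.8187 0.3354
    outer loop
      vertex 19.4 18.1 0.0
      vertex 12.9 21.8 0.0
      vertex 11.0 11.0 29.0
    endloop
  endfacet
  facet normal -0.1630 0.9280 0.3349
    outer loop
      vertex 12.9 21.8 0.0
      vertex 5.5 20.5 0.0
      vertex 11.0 11.0 29.0
    endloop
  endfacet
  facet normal -0.7206 0.6068 0.3354
    outer loop
      vertex 5.5 20.5 0.0
      vertex 0.7 14.8 0.0
      vertex 11.0 11.0 29.0
    endloop
  endfacet
  facet normal -0.9423 0.0000 0.3347
    outer loop
      vertex 0.7 14.8 0.0
      vertex 0.7 7.2 0.0
      vertex 11.0 11.0 29.0
    endloop
  endfacet
  facet normal -0.7206 -0.6068 0.3354
    outer loop
      vertex 0.7 7.2 0.0
      vertex 5.5 1.5 0.0
      vertex 11.0 11.0 29.0
    endloop
  endfacet
  facet normal -0.1630 -0.9280 0.3349
    outer loop
      vertex 5.5 1.5 0.0
      vertex 12.9 0.2 0.0
      vertex 11.0 11.0 29.0
    endloop
  endfacet
  facet normal 0.4660 -0.8187 0.3354
    outer loop
      vertex 12.9 0.2 0.0
      vertex 19.4 3.9 0.0
      vertex 11.0 11.0 29.0
    endloop
  endfacet
  facet normal 0.8846 -0.3239 0.3355
    outer loop
      vertex 19.4 3.9 0.0
      vertex 22.0 11.0 0.0
      vertex 11.0 11.0 29.0
    endloop
  endfacet
endsolid part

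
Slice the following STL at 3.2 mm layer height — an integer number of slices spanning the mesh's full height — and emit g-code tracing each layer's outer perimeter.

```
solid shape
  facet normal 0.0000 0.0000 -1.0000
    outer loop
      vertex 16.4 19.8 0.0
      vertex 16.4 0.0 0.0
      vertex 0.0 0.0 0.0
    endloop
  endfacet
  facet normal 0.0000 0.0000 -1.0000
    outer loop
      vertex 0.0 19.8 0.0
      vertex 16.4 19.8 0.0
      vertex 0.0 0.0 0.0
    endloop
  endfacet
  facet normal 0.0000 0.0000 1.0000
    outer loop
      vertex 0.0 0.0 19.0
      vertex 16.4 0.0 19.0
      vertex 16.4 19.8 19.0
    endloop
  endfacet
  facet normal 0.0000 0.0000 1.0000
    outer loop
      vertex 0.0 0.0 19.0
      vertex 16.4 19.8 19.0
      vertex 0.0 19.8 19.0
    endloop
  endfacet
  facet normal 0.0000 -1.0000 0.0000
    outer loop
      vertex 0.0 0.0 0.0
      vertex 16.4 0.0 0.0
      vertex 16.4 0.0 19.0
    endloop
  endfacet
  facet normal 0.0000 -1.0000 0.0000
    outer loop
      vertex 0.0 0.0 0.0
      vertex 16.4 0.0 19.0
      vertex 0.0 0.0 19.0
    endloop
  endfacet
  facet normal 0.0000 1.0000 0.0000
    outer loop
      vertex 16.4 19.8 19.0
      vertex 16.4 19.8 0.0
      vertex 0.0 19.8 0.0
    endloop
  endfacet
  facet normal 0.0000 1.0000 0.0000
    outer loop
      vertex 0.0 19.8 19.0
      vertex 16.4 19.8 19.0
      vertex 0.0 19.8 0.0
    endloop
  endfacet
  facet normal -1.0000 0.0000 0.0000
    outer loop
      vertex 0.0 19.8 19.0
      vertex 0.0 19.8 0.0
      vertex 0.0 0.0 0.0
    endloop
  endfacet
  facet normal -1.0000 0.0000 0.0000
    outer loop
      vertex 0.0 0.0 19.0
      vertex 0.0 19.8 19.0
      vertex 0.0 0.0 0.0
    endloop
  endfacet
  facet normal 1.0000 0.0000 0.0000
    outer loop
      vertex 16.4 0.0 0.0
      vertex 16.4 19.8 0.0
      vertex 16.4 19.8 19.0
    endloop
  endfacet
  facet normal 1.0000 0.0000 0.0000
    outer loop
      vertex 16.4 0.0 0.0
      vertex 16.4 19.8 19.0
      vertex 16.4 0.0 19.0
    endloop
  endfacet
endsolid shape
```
; perimeter-only toolpath
G21 ; units = mm
G90 ; absolute positioning
G28 ; home
; layer 1
G0 Z3.2
G0 X0.0 Y0.0
G1 X16.4 Y0.0
G1 X16.4 Y19.8
G1 X0.0 Y19.8
G1 X0.0 Y0.0
; layer 2
G0 Z6.3
G0 X0.0 Y0.0
G1 X16.4 Y0.0
G1 X16.4 Y19.8
G1 X0.0 Y19.8
G1 X0.0 Y0.0
; layer 3
G0 Z9.5
G0 X0.0 Y0.0
G1 X16.4 Y0.0
G1 X16.4 Y19.8
G1 X0.0 Y19.8
G1 X0.0 Y0.0
; layer 4
G0 Z12.7
G0 X0.0 Y0.0
G1 X16.4 Y0.0
G1 X16.4 Y19.8
G1 X0.0 Y19.8
G1 X0.0 Y0.0
; layer 5
G0 Z15.8
G0 X0.0 Y0.0
G1 X16.4 Y0.0
G1 X16.4 Y19.8
G1 X0.0 Y19.8
G1 X0.0 Y0.0
; layer 6
G0 Z19.0
G0 X0.0 Y0.0
G1 X16.4 Y0.0
G1 X16.4 Y19.8
G1 X0.0 Y19.8
G1 X0.0 Y0.0
M2 ; end

The solid is a rectangular box, roughly 16.4 × 19.8 mm footprint and 19 mm tall. Slicing at Δz = 3.2 mm — 6 equal slices spanning the solid's height, so layer i sits at z = i·h/6 — gives 6 non-empty perimeters. Each is a 4-segment closed polygon; G0 lifts to the layer z and rapids to the start vertex, then G1 traces the edges.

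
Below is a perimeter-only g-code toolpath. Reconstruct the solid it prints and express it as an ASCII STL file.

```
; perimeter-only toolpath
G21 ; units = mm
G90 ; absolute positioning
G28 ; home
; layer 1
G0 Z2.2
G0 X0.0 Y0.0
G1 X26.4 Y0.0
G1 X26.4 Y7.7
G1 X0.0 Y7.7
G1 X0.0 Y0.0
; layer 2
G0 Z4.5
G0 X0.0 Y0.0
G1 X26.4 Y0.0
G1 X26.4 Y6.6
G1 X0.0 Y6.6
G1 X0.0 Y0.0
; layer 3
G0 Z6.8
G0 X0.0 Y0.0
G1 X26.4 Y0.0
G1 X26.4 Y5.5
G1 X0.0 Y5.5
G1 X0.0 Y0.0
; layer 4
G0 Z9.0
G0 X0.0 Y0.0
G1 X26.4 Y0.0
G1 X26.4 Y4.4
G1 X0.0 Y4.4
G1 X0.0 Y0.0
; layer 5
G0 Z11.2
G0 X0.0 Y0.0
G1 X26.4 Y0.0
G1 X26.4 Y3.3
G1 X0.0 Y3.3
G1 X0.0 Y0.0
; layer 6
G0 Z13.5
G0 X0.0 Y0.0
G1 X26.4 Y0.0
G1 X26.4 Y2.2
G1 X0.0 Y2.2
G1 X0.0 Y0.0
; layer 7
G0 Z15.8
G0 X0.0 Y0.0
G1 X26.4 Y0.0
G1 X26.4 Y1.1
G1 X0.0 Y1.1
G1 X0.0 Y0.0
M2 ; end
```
solid part
  facet normal 0.0000 0.0000 -1.0000
    outer loop
      vertex 26.4 8.8 0.0
      vertex 26.4 0.0 0.0
      vertex 0.0 0.0 0.0
    endloop
  endfacet
  facet normal 0.0000 0.0000 -1.0000
    outer loop
      vertex 0.0 8.8 0.0
      vertex 26.4 8.8 0.0
      vertex 0.0 0.0 0.0
    endloop
  endfacet
  facet normal 0.0000 -1.0000 0.0000
    outer loop
      vertex 0.0 0.0 0.0
      vertex 26.4 0.0 0.0
      vertex 26.4 0.0 18.0
    endloop
  endfacet
  facet normal 0.0000 -1.0000 0.0000
    outer loop
      vertex 0.0 0.0 0.0
      vertex 26.4 0.0 18.0
      vertex 0.0 0.0 18.0
    endloop
  endfacet
  facet normal 0.0000 0.8984 0.4392
    outer loop
      vertex 0.0 0.0 18.0
      vertex 26.4 0.0 18.0
      vertex 26.4 8.8 0.0
    endloop
  endfacet
  facet normal 0.0000 0.8984 0.4392
    outer loop
      vertex 0.0 0.0 18.0
      vertex 26.4 8.8 0.0
      vertex 0.0 8.8 0.0
    endloop
  endfacet
  facet normal -1.0000 0.0000 0.0000
    outer loop
      vertex 0.0 0.0 18.0
      vertex 0.0 8.8 0.0
      vertex 0.0 0.0 0.0
    endloop
  endfacet
  facet normal 1.0000 0.0000 0.0000
    outer loop
      vertex 26.4 0.0 0.0
      vertex 26.4 8.8 0.0
      vertex 26.4 0.0 18.0
    endloop
  endfacet
endsolid part

The G0 Z moves step by Δz≈2.2 mm. The G1 loops shrink linearly with z, so the solid tapers from its base footprint up to z≈18. Closing with a flat bottom cap and the tapered top and triangulating gives 8 facets — a wedge (ramp): 26.4 × 8.8 mm base, rising to 18 mm along the y=0 edge and sloping linearly to z=0 at y=8.8.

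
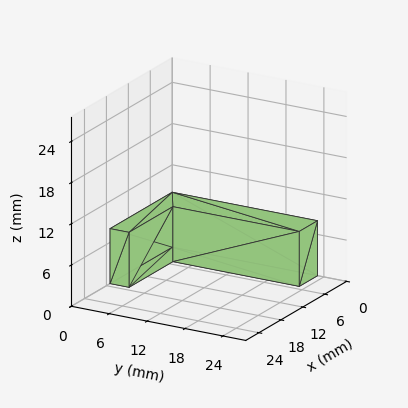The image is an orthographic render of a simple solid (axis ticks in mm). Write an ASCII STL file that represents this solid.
Reading the render: the shape is an L-shaped prism: outer 17 × 23 mm, arm thicknesses ≈ 3 mm (horizontal) and 5 mm (vertical), extruded 8 mm in z (dimensions read to the nearest mm from the axis ticks). For the STL, each face is triangulated and given an outward normal.

solid part
  facet normal 0.0000 0.0000 -1.0000
    outer loop
      vertex 17.0 3.0 0.0
      vertex 17.0 0.0 0.0
      vertex 0.0 0.0 0.0
    endloop
  endfacet
  facet normal 0.0000 0.0000 -1.0000
    outer loop
      vertex 5.0 3.0 0.0
      vertex 17.0 3.0 0.0
      vertex 0.0 0.0 0.0
    endloop
  endfacet
  facet normal 0.0000 0.0000 -1.0000
    outer loop
      vertex 5.0 23.0 0.0
      vertex 5.0 3.0 0.0
      vertex 0.0 0.0 0.0
    endloop
  endfacet
  facet normal 0.0000 0.0000 -1.0000
    outer loop
      vertex 0.0 23.0 0.0
      vertex 5.0 23.0 0.0
      vertex 0.0 0.0 0.0
    endloop
  endfacet
  facet normal 0.0000 0.0000 1.0000
    outer loop
      vertex 0.0 0.0 8.0
      vertex 17.0 0.0 8.0
      vertex 17.0 3.0 8.0
    endloop
  endfacet
  facet normal 0.0000 0.0000 1.0000
    outer loop
      vertex 0.0 0.0 8.0
      vertex 17.0 3.0 8.0
      vertex 5.0 3.0 8.0
    endloop
  endfacet
  facet normal 0.0000 0.0000 1.0000
    outer loop
      vertex 0.0 0.0 8.0
      vertex 5.0 3.0 8.0
      vertex 5.0 23.0 8.0
    endloop
  endfacet
  facet normal 0.0000 0.0000 1.0000
    outer loop
      vertex 0.0 0.0 8.0
      vertex 5.0 23.0 8.0
      vertex 0.0 23.0 8.0
    endloop
  endfacet
  facet normal 0.0000 -1.0000 0.0000
    outer loop
      vertex 0.0 0.0 0.0
      vertex 17.0 0.0 0.0
      vertex 17.0 0.0 8.0
    endloop
  endfacet
  facet normal 0.0000 -1.0000 0.0000
    outer loop
      vertex 0.0 0.0 0.0
      vertex 17.0 0.0 8.0
      vertex 0.0 0.0 8.0
    endloop
  endfacet
  facet normal 1.0000 0.0000 0.0000
    outer loop
      vertex 17.0 0.0 0.0
      vertex 17.0 3.0 0.0
      vertex 17.0 3.0 8.0
    endloop
  endfacet
  facet normal 1.0000 0.0000 0.0000
    outer loop
      vertex 17.0 0.0 0.0
      vertex 17.0 3.0 8.0
      vertex 17.0 0.0 8.0
    endloop
  endfacet
  facet normal 0.0000 1.0000 0.0000
    outer loop
      vertex 17.0 3.0 0.0
      vertex 5.0 3.0 0.0
      vertex 5.0 3.0 8.0
    endloop
  endfacet
  facet normal 0.0000 1.0000 0.0000
    outer loop
      vertex 17.0 3.0 0.0
      vertex 5.0 3.0 8.0
      vertex 17.0 3.0 8.0
    endloop
  endfacet
  facet normal 1.0000 0.0000 0.0000
    outer loop
      vertex 5.0 3.0 0.0
      vertex 5.0 23.0 0.0
      vertex 5.0 23.0 8.0
    endloop
  endfacet
  facet normal 1.0000 0.0000 0.0000
    outer loop
      vertex 5.0 3.0 0.0
      vertex 5.0 23.0 8.0
      vertex 5.0 3.0 8.0
    endloop
  endfacet
  facet normal 0.0000 1.0000 0.0000
    outer loop
      vertex 5.0 23.0 0.0
      vertex 0.0 23.0 0.0
      vertex 0.0 23.0 8.0
    endloop
  endfacet
  facet normal 0.0000 1.0000 0.0000
    outer loop
      vertex 5.0 23.0 0.0
      vertex 0.0 23.0 8.0
      vertex 5.0 23.0 8.0
    endloop
  endfacet
  facet normal -1.0000 0.0000 0.0000
    outer loop
      vertex 0.0 23.0 0.0
      vertex 0.0 0.0 0.0
      vertex 0.0 0.0 8.0
    endloop
  endfacet
  facet normal -1.0000 0.0000 0.0000
    outer loop
      vertex 0.0 23.0 0.0
      vertex 0.0 0.0 8.0
      vertex 0.0 23.0 8.0
    endloop
  endfacet
endsolid part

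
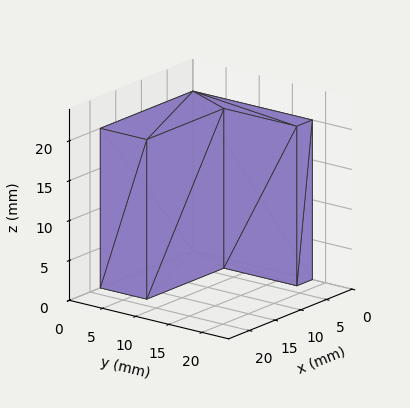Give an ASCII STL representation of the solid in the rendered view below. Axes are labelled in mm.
Reading the render: the shape is an L-shaped prism: outer 18 × 18 mm, arm thicknesses ≈ 7 mm (horizontal) and 3 mm (vertical), extruded 20 mm in z (dimensions read to the nearest mm from the axis ticks). For the STL, each face is triangulated and given an outward normal.

solid part
  facet normal 0.0000 0.0000 -1.0000
    outer loop
      vertex 18.00 7.00 0.00
      vertex 18.00 0.00 0.00
      vertex 0.00 0.00 0.00
    endloop
  endfacet
  facet normal 0.0000 0.0000 -1.0000
    outer loop
      vertex 3.00 7.00 0.00
      vertex 18.00 7.00 0.00
      vertex 0.00 0.00 0.00
    endloop
  endfacet
  facet normal 0.0000 0.0000 -1.0000
    outer loop
      vertex 3.00 18.00 0.00
      vertex 3.00 7.00 0.00
      vertex 0.00 0.00 0.00
    endloop
  endfacet
  facet normal 0.0000 0.0000 -1.0000
    outer loop
      vertex 0.00 18.00 0.00
      vertex 3.00 18.00 0.00
      vertex 0.00 0.00 0.00
    endloop
  endfacet
  facet normal 0.0000 0.0000 1.0000
    outer loop
      vertex 0.00 0.00 20.00
      vertex 18.00 0.00 20.00
      vertex 18.00 7.00 20.00
    endloop
  endfacet
  facet normal 0.0000 0.0000 1.0000
    outer loop
      vertex 0.00 0.00 20.00
      vertex 18.00 7.00 20.00
      vertex 3.00 7.00 20.00
    endloop
  endfacet
  facet normal 0.0000 0.0000 1.0000
    outer loop
      vertex 0.00 0.00 20.00
      vertex 3.00 7.00 20.00
      vertex 3.00 18.00 20.00
    endloop
  endfacet
  facet normal 0.0000 0.0000 1.0000
    outer loop
      vertex 0.00 0.00 20.00
      vertex 3.00 18.00 20.00
      vertex 0.00 18.00 20.00
    endloop
  endfacet
  facet normal 0.0000 -1.0000 0.0000
    outer loop
      vertex 0.00 0.00 0.00
      vertex 18.00 0.00 0.00
      vertex 18.00 0.00 20.00
    endloop
  endfacet
  facet normal 0.0000 -1.0000 0.0000
    outer loop
      vertex 0.00 0.00 0.00
      vertex 18.00 0.00 20.00
      vertex 0.00 0.00 20.00
    endloop
  endfacet
  facet normal 1.0000 0.0000 0.0000
    outer loop
      vertex 18.00 0.00 0.00
      vertex 18.00 7.00 0.00
      vertex 18.00 7.00 20.00
    endloop
  endfacet
  facet normal 1.0000 0.0000 0.0000
    outer loop
      vertex 18.00 0.00 0.00
      vertex 18.00 7.00 20.00
      vertex 18.00 0.00 20.00
    endloop
  endfacet
  facet normal 0.0000 1.0000 0.0000
    outer loop
      vertex 18.00 7.00 0.00
      vertex 3.00 7.00 0.00
      vertex 3.00 7.00 20.00
    endloop
  endfacet
  facet normal 0.0000 1.0000 0.0000
    outer loop
      vertex 18.00 7.00 0.00
      vertex 3.00 7.00 20.00
      vertex 18.00 7.00 20.00
    endloop
  endfacet
  facet normal 1.0000 0.0000 0.0000
    outer loop
      vertex 3.00 7.00 0.00
      vertex 3.00 18.00 0.00
      vertex 3.00 18.00 20.00
    endloop
  endfacet
  facet normal 1.0000 0.0000 0.0000
    outer loop
      vertex 3.00 7.00 0.00
      vertex 3.00 18.00 20.00
      vertex 3.00 7.00 20.00
    endloop
  endfacet
  facet normal 0.0000 1.0000 0.0000
    outer loop
      vertex 3.00 18.00 0.00
      vertex 0.00 18.00 0.00
      vertex 0.00 18.00 20.00
    endloop
  endfacet
  facet normal 0.0000 1.0000 0.0000
    outer loop
      vertex 3.00 18.00 0.00
      vertex 0.00 18.00 20.00
      vertex 3.00 18.00 20.00
    endloop
  endfacet
  facet normal -1.0000 0.0000 0.0000
    outer loop
      vertex 0.00 18.00 0.00
      vertex 0.00 0.00 0.00
      vertex 0.00 0.00 20.00
    endloop
  endfacet
  facet normal -1.0000 0.0000 0.0000
    outer loop
      vertex 0.00 18.00 0.00
      vertex 0.00 0.00 20.00
      vertex 0.00 18.00 20.00
    endloop
  endfacet
endsolid part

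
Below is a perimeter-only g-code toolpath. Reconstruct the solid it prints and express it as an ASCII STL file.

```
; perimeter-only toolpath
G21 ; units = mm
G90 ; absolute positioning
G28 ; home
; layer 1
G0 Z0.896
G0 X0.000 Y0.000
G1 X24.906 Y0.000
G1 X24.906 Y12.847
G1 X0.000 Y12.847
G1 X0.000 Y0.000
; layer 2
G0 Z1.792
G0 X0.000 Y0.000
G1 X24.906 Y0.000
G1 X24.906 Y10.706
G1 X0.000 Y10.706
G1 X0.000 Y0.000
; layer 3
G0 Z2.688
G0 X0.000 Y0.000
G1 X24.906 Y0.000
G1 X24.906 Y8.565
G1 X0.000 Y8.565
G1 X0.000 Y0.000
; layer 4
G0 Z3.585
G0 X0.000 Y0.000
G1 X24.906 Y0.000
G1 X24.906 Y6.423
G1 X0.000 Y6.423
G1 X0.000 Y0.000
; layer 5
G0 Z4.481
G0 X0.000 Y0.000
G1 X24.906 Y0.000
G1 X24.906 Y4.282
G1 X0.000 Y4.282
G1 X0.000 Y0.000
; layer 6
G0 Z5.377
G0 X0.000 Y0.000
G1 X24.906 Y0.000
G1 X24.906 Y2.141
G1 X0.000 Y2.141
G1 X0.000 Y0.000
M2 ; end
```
solid part
  facet normal 0.0000 0.0000 -1.0000
    outer loop
      vertex 24.906 14.988 0.000
      vertex 24.906 0.000 0.000
      vertex 0.000 0.000 0.000
    endloop
  endfacet
  facet normal 0.0000 0.0000 -1.0000
    outer loop
      vertex 0.000 14.988 0.000
      vertex 24.906 14.988 0.000
      vertex 0.000 0.000 0.000
    endloop
  endfacet
  facet normal 0.0000 -1.0000 0.0000
    outer loop
      vertex 0.000 0.000 0.000
      vertex 24.906 0.000 0.000
      vertex 24.906 0.000 6.273
    endloop
  endfacet
  facet normal 0.0000 -1.0000 0.0000
    outer loop
      vertex 0.000 0.000 0.000
      vertex 24.906 0.000 6.273
      vertex 0.000 0.000 6.273
    endloop
  endfacet
  facet normal 0.0000 0.3861 0.9225
    outer loop
      vertex 0.000 0.000 6.273
      vertex 24.906 0.000 6.273
      vertex 24.906 14.988 0.000
    endloop
  endfacet
  facet normal 0.0000 0.3861 0.9225
    outer loop
      vertex 0.000 0.000 6.273
      vertex 24.906 14.988 0.000
      vertex 0.000 14.988 0.000
    endloop
  endfacet
  facet normal -1.0000 0.0000 0.0000
    outer loop
      vertex 0.000 0.000 6.273
      vertex 0.000 14.988 0.000
      vertex 0.000 0.000 0.000
    endloop
  endfacet
  facet normal 1.0000 0.0000 0.0000
    outer loop
      vertex 24.906 0.000 0.000
      vertex 24.906 14.988 0.000
      vertex 24.906 0.000 6.273
    endloop
  endfacet
endsolid part

The G0 Z moves step by Δz≈0.896 mm. The G1 loops shrink linearly with z, so the solid tapers from its base footprint up to z≈6.27. Closing with a flat bottom cap and the tapered top and triangulating gives 8 facets — a wedge (ramp): 24.9 × 15 mm base, rising to 6.27 mm along the y=0 edge and sloping linearly to z=0 at y=15.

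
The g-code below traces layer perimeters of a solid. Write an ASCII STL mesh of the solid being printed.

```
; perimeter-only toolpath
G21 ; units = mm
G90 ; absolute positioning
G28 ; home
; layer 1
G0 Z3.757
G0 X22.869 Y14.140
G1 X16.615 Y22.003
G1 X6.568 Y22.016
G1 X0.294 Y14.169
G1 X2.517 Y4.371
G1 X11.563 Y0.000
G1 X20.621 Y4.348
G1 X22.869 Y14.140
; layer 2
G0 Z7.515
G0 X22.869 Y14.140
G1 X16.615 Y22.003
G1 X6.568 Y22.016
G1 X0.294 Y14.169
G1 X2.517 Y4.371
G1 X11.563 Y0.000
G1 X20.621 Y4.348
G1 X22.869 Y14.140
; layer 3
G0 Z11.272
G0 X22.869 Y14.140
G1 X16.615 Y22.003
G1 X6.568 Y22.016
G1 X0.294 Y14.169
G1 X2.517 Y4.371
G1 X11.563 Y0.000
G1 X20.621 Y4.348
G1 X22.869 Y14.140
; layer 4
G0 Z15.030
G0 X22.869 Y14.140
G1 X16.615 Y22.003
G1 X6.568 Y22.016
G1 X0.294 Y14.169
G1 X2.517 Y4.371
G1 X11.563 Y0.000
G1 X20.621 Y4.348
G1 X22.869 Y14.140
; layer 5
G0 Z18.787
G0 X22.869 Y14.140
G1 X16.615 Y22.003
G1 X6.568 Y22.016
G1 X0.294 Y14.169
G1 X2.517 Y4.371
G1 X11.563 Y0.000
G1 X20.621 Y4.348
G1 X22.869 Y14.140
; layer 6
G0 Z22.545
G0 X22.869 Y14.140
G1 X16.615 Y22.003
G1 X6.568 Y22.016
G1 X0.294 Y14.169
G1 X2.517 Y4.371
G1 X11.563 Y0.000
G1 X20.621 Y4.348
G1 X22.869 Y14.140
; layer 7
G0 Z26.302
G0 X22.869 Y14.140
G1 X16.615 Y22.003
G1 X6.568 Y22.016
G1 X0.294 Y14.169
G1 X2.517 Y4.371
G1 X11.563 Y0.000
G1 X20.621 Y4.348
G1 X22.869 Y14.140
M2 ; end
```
solid part
  facet normal 0.0000 0.0000 -1.0000
    outer loop
      vertex 6.568 22.016 0.000
      vertex 16.615 22.003 0.000
      vertex 22.869 14.140 0.000
    endloop
  endfacet
  facet normal 0.0000 0.0000 -1.0000
    outer loop
      vertex 0.294 14.169 0.000
      vertex 6.568 22.016 0.000
      vertex 22.869 14.140 0.000
    endloop
  endfacet
  facet normal 0.0000 0.0000 -1.0000
    outer loop
      vertex 2.517 4.371 0.000
      vertex 0.294 14.169 0.000
      vertex 22.869 14.140 0.000
    endloop
  endfacet
  facet normal 0.0000 0.0000 -1.0000
    outer loop
      vertex 11.563 0.000 0.000
      vertex 2.517 4.371 0.000
      vertex 22.869 14.140 0.000
    endloop
  endfacet
  facet normal 0.0000 0.0000 -1.0000
    outer loop
      vertex 20.621 4.348 0.000
      vertex 11.563 0.000 0.000
      vertex 22.869 14.140 0.000
    endloop
  endfacet
  facet normal 0.0000 0.0000 1.0000
    outer loop
      vertex 22.869 14.140 26.302
      vertex 16.615 22.003 26.302
      vertex 6.568 22.016 26.302
    endloop
  endfacet
  facet normal 0.0000 0.0000 1.0000
    outer loop
      vertex 22.869 14.140 26.302
      vertex 6.568 22.016 26.302
      vertex 0.294 14.169 26.302
    endloop
  endfacet
  facet normal 0.0000 0.0000 1.0000
    outer loop
      vertex 22.869 14.140 26.302
      vertex 0.294 14.169 26.302
      vertex 2.517 4.371 26.302
    endloop
  endfacet
  facet normal 0.0000 0.0000 1.0000
    outer loop
      vertex 22.869 14.140 26.302
      vertex 2.517 4.371 26.302
      vertex 11.563 0.000 26.302
    endloop
  endfacet
  facet normal 0.0000 0.0000 1.0000
    outer loop
      vertex 22.869 14.140 26.302
      vertex 11.563 0.000 26.302
      vertex 20.621 4.348 26.302
    endloop
  endfacet
  facet normal 0.7826 0.6225 0.0000
    outer loop
      vertex 22.869 14.140 0.000
      vertex 16.615 22.003 0.000
      vertex 16.615 22.003 26.302
    endloop
  endfacet
  facet normal 0.7826 0.6225 0.0000
    outer loop
      vertex 22.869 14.140 0.000
      vertex 16.615 22.003 26.302
      vertex 22.869 14.140 26.302
    endloop
  endfacet
  facet normal 0.0013 1.0000 0.0000
    outer loop
      vertex 16.615 22.003 0.000
      vertex 6.568 22.016 0.000
      vertex 6.568 22.016 26.302
    endloop
  endfacet
  facet normal 0.0013 1.0000 0.0000
    outer loop
      vertex 16.615 22.003 0.000
      vertex 6.568 22.016 26.302
      vertex 16.615 22.003 26.302
    endloop
  endfacet
  facet normal -0.7810 0.6245 0.0000
    outer loop
      vertex 6.568 22.016 0.000
      vertex 0.294 14.169 0.000
      vertex 0.294 14.169 26.302
    endloop
  endfacet
  facet normal -0.7810 0.6245 0.0000
    outer loop
      vertex 6.568 22.016 0.000
      vertex 0.294 14.169 26.302
      vertex 6.568 22.016 26.302
    endloop
  endfacet
  facet normal -0.9752 -0.2213 0.0000
    outer loop
      vertex 0.294 14.169 0.000
      vertex 2.517 4.371 0.000
      vertex 2.517 4.371 26.302
    endloop
  endfacet
  facet normal -0.9752 -0.2213 0.0000
    outer loop
      vertex 0.294 14.169 0.000
      vertex 2.517 4.371 26.302
      vertex 0.294 14.169 26.302
    endloop
  endfacet
  facet normal -0.4351 -0.9004 0.0000
    outer loop
      vertex 2.517 4.371 0.000
      vertex 11.563 0.000 0.000
      vertex 11.563 0.000 26.302
    endloop
  endfacet
  facet normal -0.4351 -0.9004 0.0000
    outer loop
      vertex 2.517 4.371 0.000
      vertex 11.563 0.000 26.302
      vertex 2.517 4.371 26.302
    endloop
  endfacet
  facet normal 0.4327 -0.9015 0.0000
    outer loop
      vertex 11.563 0.000 0.000
      vertex 20.621 4.348 0.000
      vertex 20.621 4.348 26.302
    endloop
  endfacet
  facet normal 0.4327 -0.9015 0.0000
    outer loop
      vertex 11.563 0.000 0.000
      vertex 20.621 4.348 26.302
      vertex 11.563 0.000 26.302
    endloop
  endfacet
  facet normal 0.9746 -0.2238 0.0000
    outer loop
      vertex 20.621 4.348 0.000
      vertex 22.869 14.140 0.000
      vertex 22.869 14.140 26.302
    endloop
  endfacet
  facet normal 0.9746 -0.2238 0.0000
    outer loop
      vertex 20.621 4.348 0.000
      vertex 22.869 14.140 26.302
      vertex 20.621 4.348 26.302
    endloop
  endfacet
endsolid part

The G0 Z moves step by Δz≈3.757 mm. Every layer's G1 loop is the same polygon, so the solid is a straight extrusion of it from z=0 to z≈26.3. Closing with flat bottom and top caps and triangulating gives 24 facets — a regular 7-sided prism (a cylinder approximated with 7 flat sides), circumscribed radius ≈ 11.6 mm, height ≈ 26.3 mm.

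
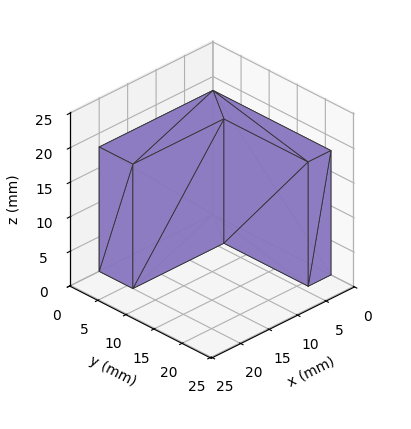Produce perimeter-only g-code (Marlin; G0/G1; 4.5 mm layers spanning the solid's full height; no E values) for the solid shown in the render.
Reading the render: the shape is an L-shaped prism: outer 20 × 21 mm, arm thicknesses ≈ 6 mm (horizontal) and 4 mm (vertical), extruded 18 mm in z (dimensions read to the nearest mm from the axis ticks). For the g-code, the solid's height is divided into equal slices at the stated Δz and each level perimeter traced with G1 moves after a G0 lift.

; perimeter-only toolpath
G21 ; units = mm
G90 ; absolute positioning
G28 ; home
; layer 1
G0 Z4.5
G0 X0.0 Y0.0
G1 X20.0 Y0.0
G1 X20.0 Y6.0
G1 X4.0 Y6.0
G1 X4.0 Y21.0
G1 X0.0 Y21.0
G1 X0.0 Y0.0
; layer 2
G0 Z9.0
G0 X0.0 Y0.0
G1 X20.0 Y0.0
G1 X20.0 Y6.0
G1 X4.0 Y6.0
G1 X4.0 Y21.0
G1 X0.0 Y21.0
G1 X0.0 Y0.0
; layer 3
G0 Z13.5
G0 X0.0 Y0.0
G1 X20.0 Y0.0
G1 X20.0 Y6.0
G1 X4.0 Y6.0
G1 X4.0 Y21.0
G1 X0.0 Y21.0
G1 X0.0 Y0.0
; layer 4
G0 Z18.0
G0 X0.0 Y0.0
G1 X20.0 Y0.0
G1 X20.0 Y6.0
G1 X4.0 Y6.0
G1 X4.0 Y21.0
G1 X0.0 Y21.0
G1 X0.0 Y0.0
M2 ; end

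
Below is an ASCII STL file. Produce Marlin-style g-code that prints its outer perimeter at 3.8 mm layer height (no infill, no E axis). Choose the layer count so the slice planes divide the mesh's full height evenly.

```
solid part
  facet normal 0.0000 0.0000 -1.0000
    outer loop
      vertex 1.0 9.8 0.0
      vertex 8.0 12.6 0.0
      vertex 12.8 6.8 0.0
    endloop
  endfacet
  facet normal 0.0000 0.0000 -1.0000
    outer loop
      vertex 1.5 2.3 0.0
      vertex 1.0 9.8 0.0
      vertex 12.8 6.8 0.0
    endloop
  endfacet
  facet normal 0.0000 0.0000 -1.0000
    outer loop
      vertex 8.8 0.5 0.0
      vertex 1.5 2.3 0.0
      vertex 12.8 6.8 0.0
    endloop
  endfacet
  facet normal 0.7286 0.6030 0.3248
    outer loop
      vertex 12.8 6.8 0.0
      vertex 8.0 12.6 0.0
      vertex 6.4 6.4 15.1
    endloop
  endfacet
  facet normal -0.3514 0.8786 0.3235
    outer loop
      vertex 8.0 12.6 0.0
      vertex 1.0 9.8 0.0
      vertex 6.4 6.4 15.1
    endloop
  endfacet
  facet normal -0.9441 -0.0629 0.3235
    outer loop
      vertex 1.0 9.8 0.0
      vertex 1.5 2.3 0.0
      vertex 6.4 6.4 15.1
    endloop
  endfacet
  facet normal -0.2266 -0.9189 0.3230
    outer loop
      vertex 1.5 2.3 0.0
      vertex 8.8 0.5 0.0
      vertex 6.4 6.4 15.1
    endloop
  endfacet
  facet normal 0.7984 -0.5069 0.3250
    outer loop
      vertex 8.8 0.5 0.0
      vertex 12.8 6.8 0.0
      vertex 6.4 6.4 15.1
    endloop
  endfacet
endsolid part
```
; perimeter-only toolpath
G21 ; units = mm
G90 ; absolute positioning
G28 ; home
; layer 1
G0 Z3.8
G0 X11.2 Y6.7
G1 X7.6 Y11.0
G1 X2.4 Y9.0
G1 X2.7 Y3.3
G1 X8.2 Y2.0
G1 X11.2 Y6.7
; layer 2
G0 Z7.5
G0 X9.6 Y6.6
G1 X7.2 Y9.5
G1 X3.7 Y8.1
G1 X4.0 Y4.3
G1 X7.6 Y3.5
G1 X9.6 Y6.6
; layer 3
G0 Z11.3
G0 X8.0 Y6.5
G1 X6.8 Y8.0
G1 X5.1 Y7.3
G1 X5.2 Y5.4
G1 X7.0 Y4.9
G1 X8.0 Y6.5
M2 ; end

The solid is a regular 5-sided pyramid, base circumscribed radius ≈ 6.4 mm, apex at z ≈ 15.1 mm. Slicing at Δz = 3.8 mm — 4 equal slices spanning the solid's height, so layer i sits at z = i·h/4 — gives 3 non-empty perimeters. Each is a 5-segment closed polygon; G0 lifts to the layer z and rapids to the start vertex, then G1 traces the edges. The cross-section shrinks linearly with z (the slice at the apex is degenerate and omitted).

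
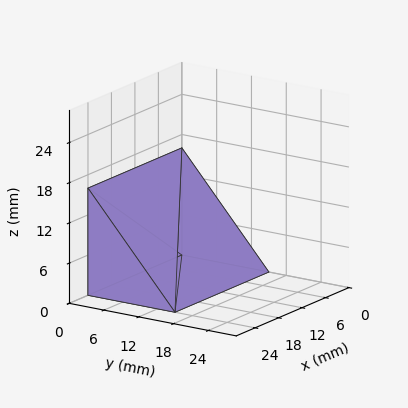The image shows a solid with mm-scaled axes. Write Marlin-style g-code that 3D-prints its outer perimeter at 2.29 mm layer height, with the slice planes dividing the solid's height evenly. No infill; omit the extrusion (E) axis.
Reading the render: the shape is a wedge (ramp): 24 × 15 mm base, rising to 16 mm along the y=0 edge and sloping linearly to z=0 at y=15 (dimensions read to the nearest mm from the axis ticks). For the g-code, the solid's height is divided into equal slices at the stated Δz and each level perimeter traced with G1 moves after a G0 lift.

; perimeter-only toolpath
G21 ; units = mm
G90 ; absolute positioning
G28 ; home
; layer 1
G0 Z2.29
G0 X0.00 Y0.00
G1 X24.00 Y0.00
G1 X24.00 Y12.86
G1 X0.00 Y12.86
G1 X0.00 Y0.00
; layer 2
G0 Z4.57
G0 X0.00 Y0.00
G1 X24.00 Y0.00
G1 X24.00 Y10.71
G1 X0.00 Y10.71
G1 X0.00 Y0.00
; layer 3
G0 Z6.86
G0 X0.00 Y0.00
G1 X24.00 Y0.00
G1 X24.00 Y8.57
G1 X0.00 Y8.57
G1 X0.00 Y0.00
; layer 4
G0 Z9.14
G0 X0.00 Y0.00
G1 X24.00 Y0.00
G1 X24.00 Y6.43
G1 X0.00 Y6.43
G1 X0.00 Y0.00
; layer 5
G0 Z11.43
G0 X0.00 Y0.00
G1 X24.00 Y0.00
G1 X24.00 Y4.29
G1 X0.00 Y4.29
G1 X0.00 Y0.00
; layer 6
G0 Z13.71
G0 X0.00 Y0.00
G1 X24.00 Y0.00
G1 X24.00 Y2.14
G1 X0.00 Y2.14
G1 X0.00 Y0.00
M2 ; end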